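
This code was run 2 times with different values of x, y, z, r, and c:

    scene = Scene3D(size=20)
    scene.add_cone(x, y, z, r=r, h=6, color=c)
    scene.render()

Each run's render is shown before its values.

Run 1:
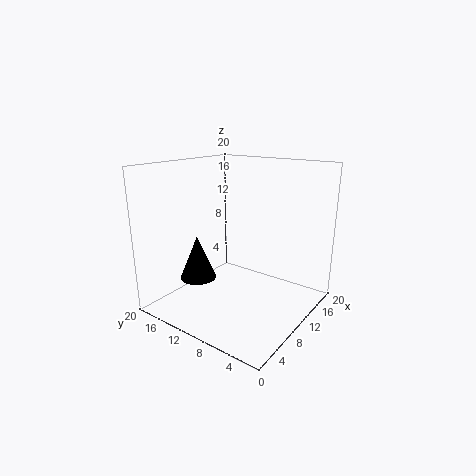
x = 6, y = 14, z = 4.5, r = 2.5, c = 'black'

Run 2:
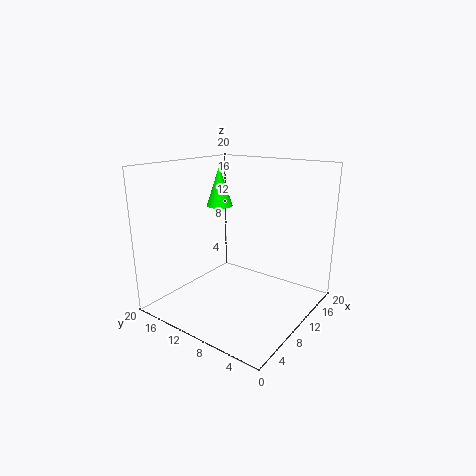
x = 13.5, y = 16, z = 13, r = 2, c = 'lime'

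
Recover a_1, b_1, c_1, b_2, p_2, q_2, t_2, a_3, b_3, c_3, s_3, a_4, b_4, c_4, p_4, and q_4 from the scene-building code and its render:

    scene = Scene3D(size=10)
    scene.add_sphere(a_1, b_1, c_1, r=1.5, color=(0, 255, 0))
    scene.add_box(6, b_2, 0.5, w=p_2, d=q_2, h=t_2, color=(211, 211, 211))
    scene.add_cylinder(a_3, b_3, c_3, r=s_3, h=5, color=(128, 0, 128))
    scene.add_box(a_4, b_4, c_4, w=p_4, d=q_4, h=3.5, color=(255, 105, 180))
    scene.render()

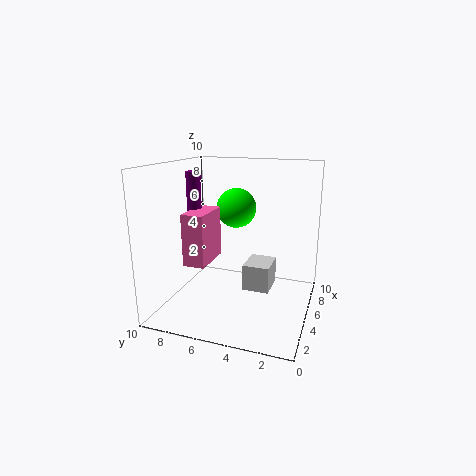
a_1 = 7.5
b_1 = 6
c_1 = 6.5
b_2 = 3
p_2 = 2.5
q_2 = 2
t_2 = 2
a_3 = 4.5
b_3 = 8
c_3 = 4.5
s_3 = 0.5
a_4 = 2.5
b_4 = 6.5
c_4 = 3.5
p_4 = 3
q_4 = 1.5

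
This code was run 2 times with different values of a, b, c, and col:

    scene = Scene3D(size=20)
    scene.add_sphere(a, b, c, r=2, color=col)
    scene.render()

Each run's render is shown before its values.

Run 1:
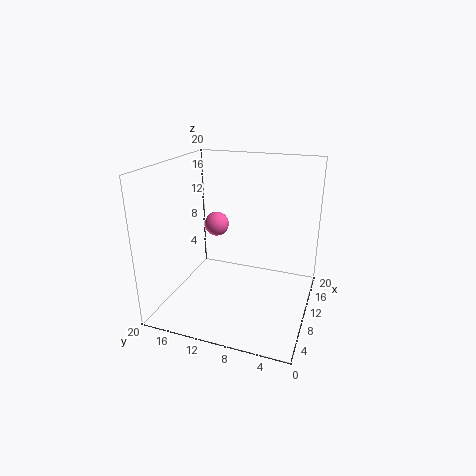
a = 17.5; b = 16.5; c = 8.5; col = 'hotpink'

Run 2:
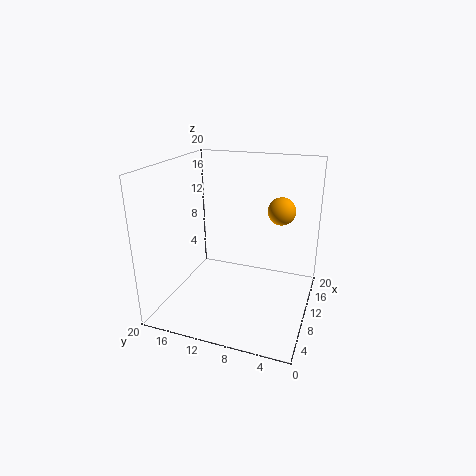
a = 14.5; b = 5; c = 13; col = 'orange'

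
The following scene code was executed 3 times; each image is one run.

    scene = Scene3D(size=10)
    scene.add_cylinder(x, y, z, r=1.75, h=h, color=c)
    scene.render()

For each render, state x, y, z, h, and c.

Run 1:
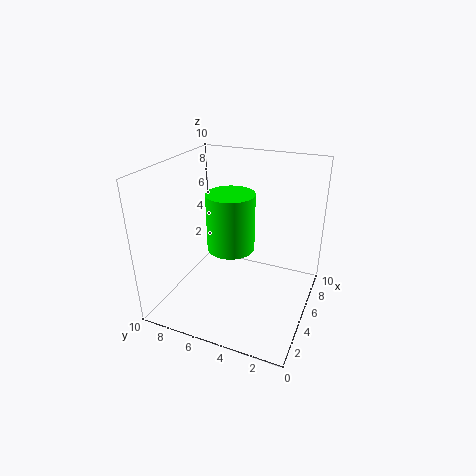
x = 6; y = 6; z = 3.5; h = 4.25; c = 'lime'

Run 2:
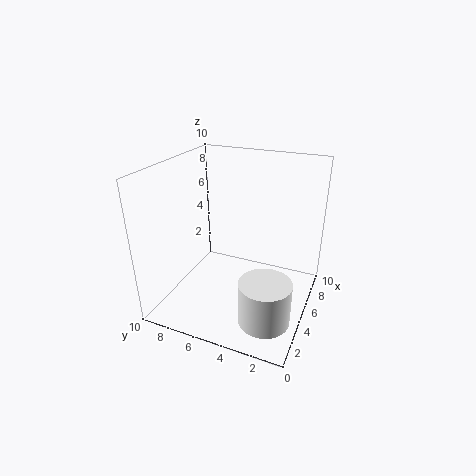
x = 3; y = 2.25; z = 0.25; h = 3; c = 'white'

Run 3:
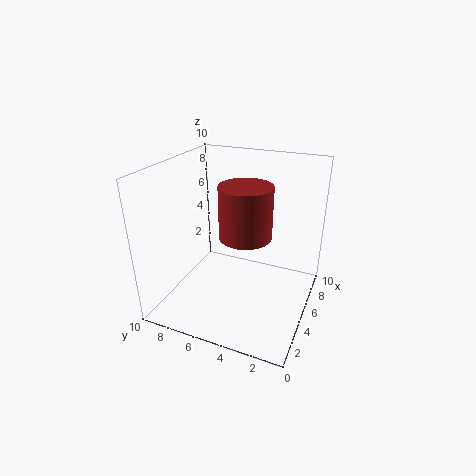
x = 4.5; y = 4.25; z = 5.5; h = 3.5; c = 'brown'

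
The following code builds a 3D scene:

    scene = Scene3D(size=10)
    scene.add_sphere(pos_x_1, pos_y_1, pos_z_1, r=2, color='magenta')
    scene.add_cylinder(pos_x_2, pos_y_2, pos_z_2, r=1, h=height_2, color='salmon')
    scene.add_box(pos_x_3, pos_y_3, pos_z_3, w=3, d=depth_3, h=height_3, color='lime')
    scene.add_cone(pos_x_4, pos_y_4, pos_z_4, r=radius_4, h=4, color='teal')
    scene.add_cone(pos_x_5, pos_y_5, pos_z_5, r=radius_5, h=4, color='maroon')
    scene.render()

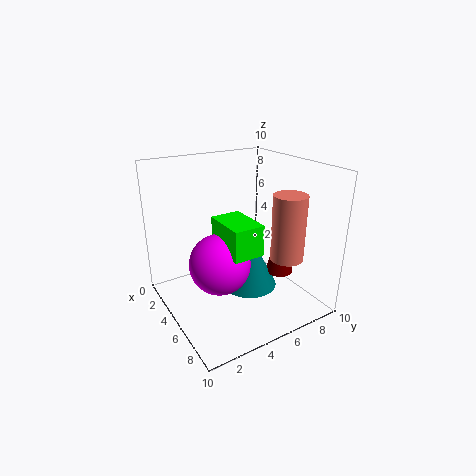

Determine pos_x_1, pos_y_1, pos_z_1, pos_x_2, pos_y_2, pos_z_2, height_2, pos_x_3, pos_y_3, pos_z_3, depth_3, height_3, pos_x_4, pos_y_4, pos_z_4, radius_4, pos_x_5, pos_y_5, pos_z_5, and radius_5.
pos_x_1 = 6
pos_y_1 = 3
pos_z_1 = 4
pos_x_2 = 9
pos_y_2 = 6
pos_z_2 = 5
height_2 = 4
pos_x_3 = 5
pos_y_3 = 3
pos_z_3 = 5
depth_3 = 2
height_3 = 2
pos_x_4 = 5
pos_y_4 = 6
pos_z_4 = 1
radius_4 = 2
pos_x_5 = 6
pos_y_5 = 8
pos_z_5 = 2
radius_5 = 1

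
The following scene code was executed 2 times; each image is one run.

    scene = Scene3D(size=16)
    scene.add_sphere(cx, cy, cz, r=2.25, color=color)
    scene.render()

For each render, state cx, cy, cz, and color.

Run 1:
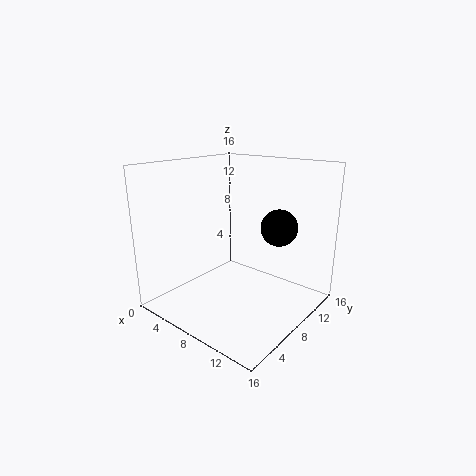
cx = 9.75; cy = 13.75; cz = 8; color = 'black'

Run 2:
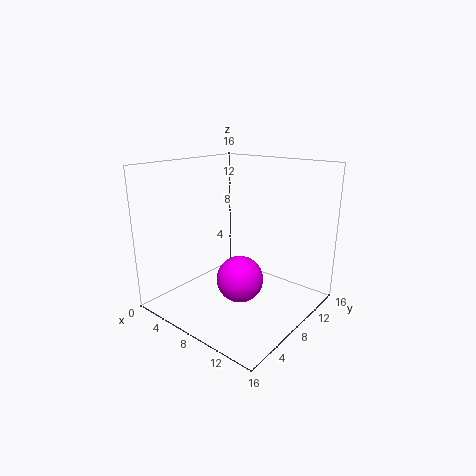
cx = 11.5; cy = 4; cz = 5.75; color = 'magenta'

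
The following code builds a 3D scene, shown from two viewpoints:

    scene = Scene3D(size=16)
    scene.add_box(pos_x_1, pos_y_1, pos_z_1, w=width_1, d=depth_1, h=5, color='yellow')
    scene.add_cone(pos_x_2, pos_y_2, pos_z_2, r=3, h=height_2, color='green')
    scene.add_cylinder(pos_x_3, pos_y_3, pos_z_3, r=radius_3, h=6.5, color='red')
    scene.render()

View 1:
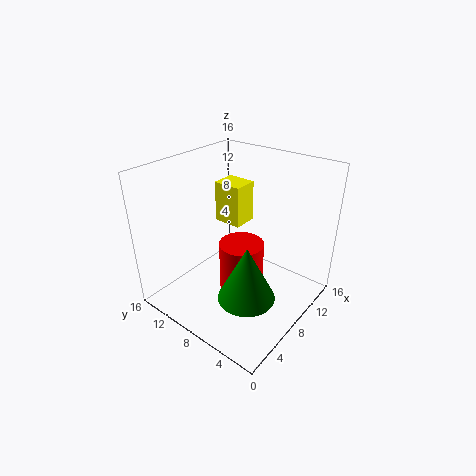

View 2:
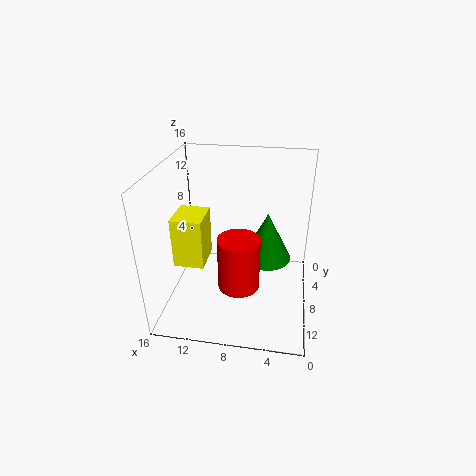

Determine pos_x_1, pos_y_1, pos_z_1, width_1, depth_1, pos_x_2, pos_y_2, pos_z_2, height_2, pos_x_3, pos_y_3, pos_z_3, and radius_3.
pos_x_1 = 10.5; pos_y_1 = 10; pos_z_1 = 7.5; width_1 = 3; depth_1 = 3.5; pos_x_2 = 5; pos_y_2 = 4.5; pos_z_2 = 3.5; height_2 = 6; pos_x_3 = 8; pos_y_3 = 7.5; pos_z_3 = 1; radius_3 = 2.5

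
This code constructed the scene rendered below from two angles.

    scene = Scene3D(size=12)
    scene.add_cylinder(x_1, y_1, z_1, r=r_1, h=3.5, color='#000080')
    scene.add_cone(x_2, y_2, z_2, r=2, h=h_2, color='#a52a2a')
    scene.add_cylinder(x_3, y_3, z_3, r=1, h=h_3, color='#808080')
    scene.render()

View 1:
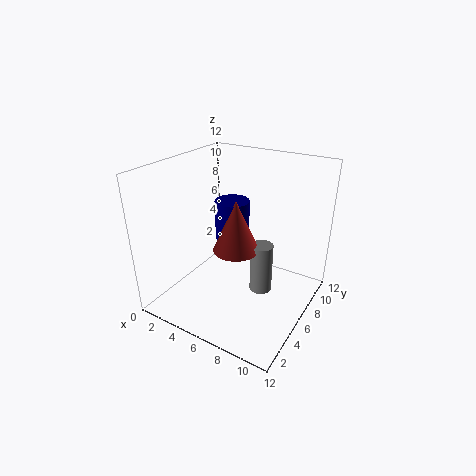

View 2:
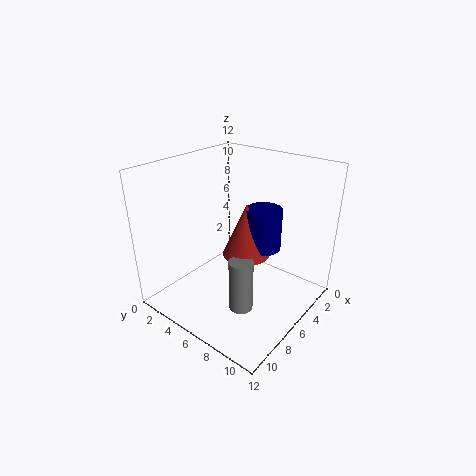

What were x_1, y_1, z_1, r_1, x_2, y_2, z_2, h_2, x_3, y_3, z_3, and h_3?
x_1 = 4.5; y_1 = 7.5; z_1 = 5; r_1 = 1.5; x_2 = 5.5; y_2 = 6.5; z_2 = 4.5; h_2 = 4.5; x_3 = 7.5; y_3 = 7.5; z_3 = 0.5; h_3 = 4.5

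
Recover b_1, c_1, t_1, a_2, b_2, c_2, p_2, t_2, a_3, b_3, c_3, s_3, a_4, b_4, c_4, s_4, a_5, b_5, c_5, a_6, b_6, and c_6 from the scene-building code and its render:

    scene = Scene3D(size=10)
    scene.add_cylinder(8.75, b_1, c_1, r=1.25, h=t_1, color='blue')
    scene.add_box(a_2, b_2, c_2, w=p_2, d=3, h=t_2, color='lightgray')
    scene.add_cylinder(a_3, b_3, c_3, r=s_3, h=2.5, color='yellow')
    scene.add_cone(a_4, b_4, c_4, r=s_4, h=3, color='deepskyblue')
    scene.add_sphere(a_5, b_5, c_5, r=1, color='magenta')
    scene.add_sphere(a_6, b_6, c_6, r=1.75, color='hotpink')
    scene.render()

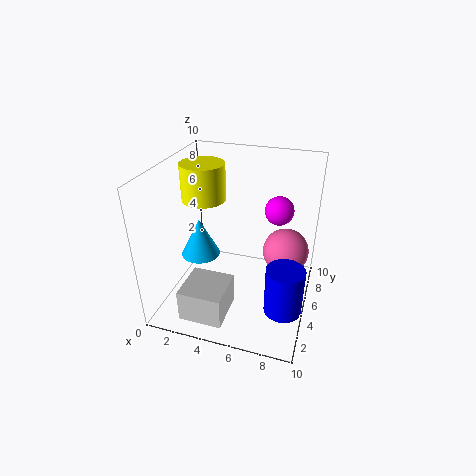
b_1 = 3, c_1 = 1.25, t_1 = 3.25, a_2 = 2, b_2 = 1, c_2 = 0.25, p_2 = 3, t_2 = 2.25, a_3 = 2.5, b_3 = 5.25, c_3 = 7.5, s_3 = 1.5, a_4 = 1.5, b_4 = 6.25, c_4 = 2.25, s_4 = 1.5, a_5 = 7.5, b_5 = 6.5, c_5 = 6.75, a_6 = 8, b_6 = 7.75, c_6 = 2.75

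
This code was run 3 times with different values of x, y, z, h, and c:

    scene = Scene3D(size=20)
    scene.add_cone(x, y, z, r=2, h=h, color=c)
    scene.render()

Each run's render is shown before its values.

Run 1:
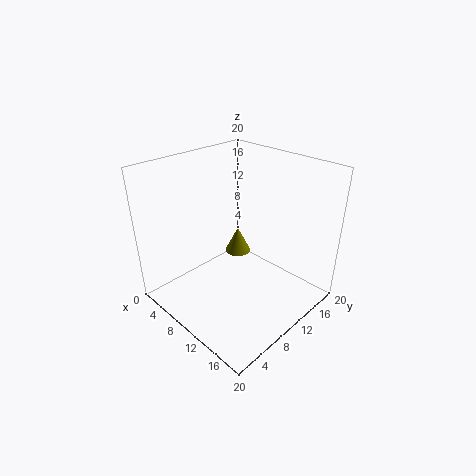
x = 6; y = 14; z = 4.5; h = 4; c = 'olive'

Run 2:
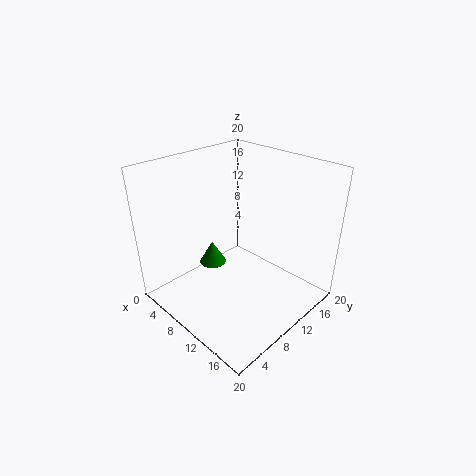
x = 5; y = 9.5; z = 4; h = 3.5; c = 'green'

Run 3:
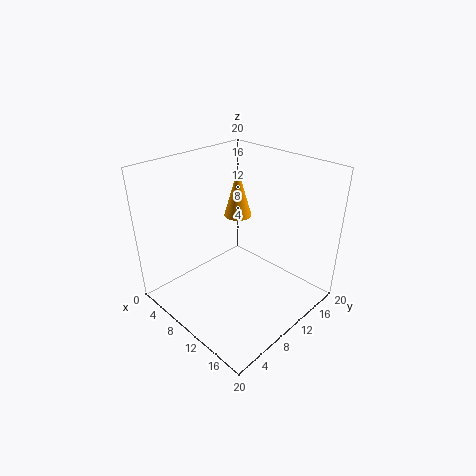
x = 7; y = 13; z = 11.5; h = 7; c = 'orange'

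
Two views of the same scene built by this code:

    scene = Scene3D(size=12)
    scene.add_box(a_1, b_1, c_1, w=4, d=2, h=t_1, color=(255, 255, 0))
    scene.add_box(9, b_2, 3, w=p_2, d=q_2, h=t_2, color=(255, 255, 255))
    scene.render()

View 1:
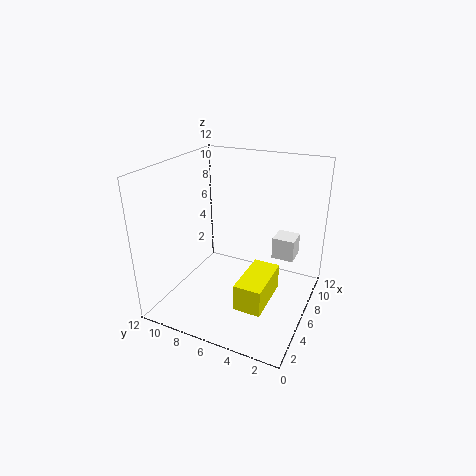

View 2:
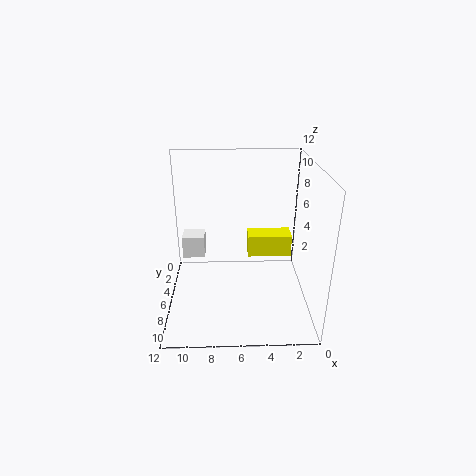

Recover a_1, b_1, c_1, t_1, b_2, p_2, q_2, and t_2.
a_1 = 1; b_1 = 2; c_1 = 3; t_1 = 2; b_2 = 2; p_2 = 2; q_2 = 2; t_2 = 2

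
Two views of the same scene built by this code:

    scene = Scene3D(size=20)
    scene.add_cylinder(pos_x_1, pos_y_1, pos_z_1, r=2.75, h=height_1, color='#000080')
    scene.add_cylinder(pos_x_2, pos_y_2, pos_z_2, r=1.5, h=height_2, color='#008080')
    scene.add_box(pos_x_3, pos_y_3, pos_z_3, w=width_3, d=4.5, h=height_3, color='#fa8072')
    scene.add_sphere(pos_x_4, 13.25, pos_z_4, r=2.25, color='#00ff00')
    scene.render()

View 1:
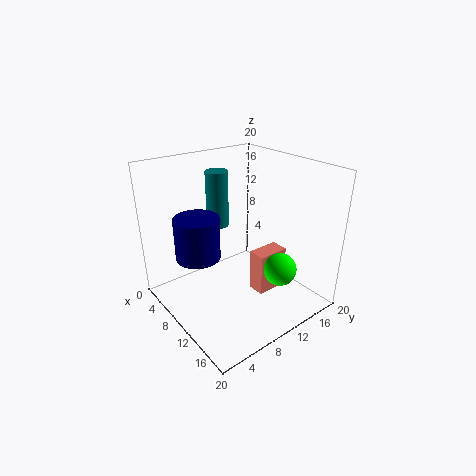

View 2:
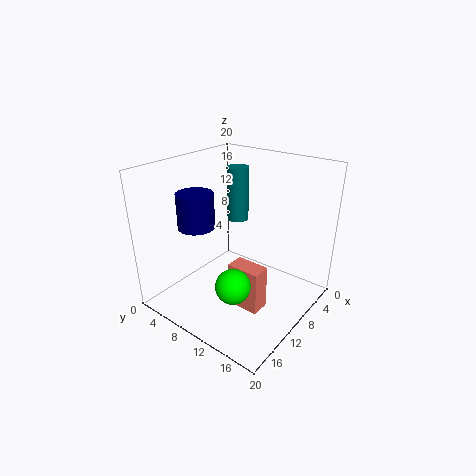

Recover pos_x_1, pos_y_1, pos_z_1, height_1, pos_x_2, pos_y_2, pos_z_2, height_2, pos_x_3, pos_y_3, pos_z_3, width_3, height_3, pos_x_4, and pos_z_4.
pos_x_1 = 11; pos_y_1 = 3; pos_z_1 = 10; height_1 = 5.25; pos_x_2 = 7.75; pos_y_2 = 8.25; pos_z_2 = 11.75; height_2 = 7.5; pos_x_3 = 11.25; pos_y_3 = 11.25; pos_z_3 = 2; width_3 = 2.5; height_3 = 6; pos_x_4 = 15.25; pos_z_4 = 6.25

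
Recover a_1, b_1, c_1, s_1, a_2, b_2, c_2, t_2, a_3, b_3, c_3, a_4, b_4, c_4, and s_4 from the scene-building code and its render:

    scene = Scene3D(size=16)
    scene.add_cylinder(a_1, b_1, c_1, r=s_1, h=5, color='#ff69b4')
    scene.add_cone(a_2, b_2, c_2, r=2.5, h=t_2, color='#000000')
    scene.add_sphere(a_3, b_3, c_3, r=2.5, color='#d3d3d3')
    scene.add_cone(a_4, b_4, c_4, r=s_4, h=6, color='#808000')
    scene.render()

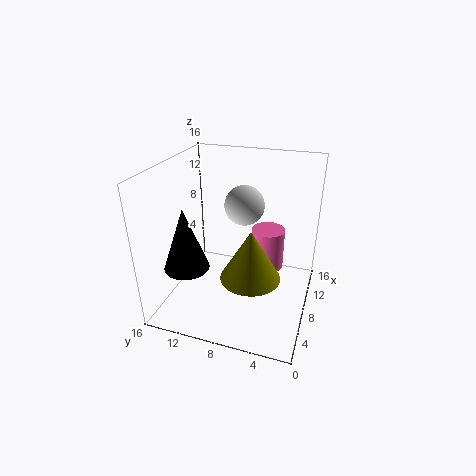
a_1 = 12, b_1 = 5.5, c_1 = 2.5, s_1 = 2, a_2 = 5, b_2 = 13, c_2 = 5, t_2 = 7, a_3 = 13.5, b_3 = 9, c_3 = 9.5, a_4 = 8, b_4 = 6.5, c_4 = 3, s_4 = 3.5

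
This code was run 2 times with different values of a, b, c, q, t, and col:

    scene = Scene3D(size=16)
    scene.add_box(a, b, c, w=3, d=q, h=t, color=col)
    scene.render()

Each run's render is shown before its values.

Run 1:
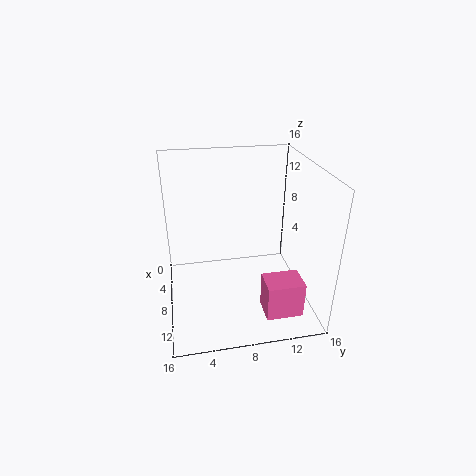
a = 11
b = 10
c = 1
q = 4
t = 4
col = 'hotpink'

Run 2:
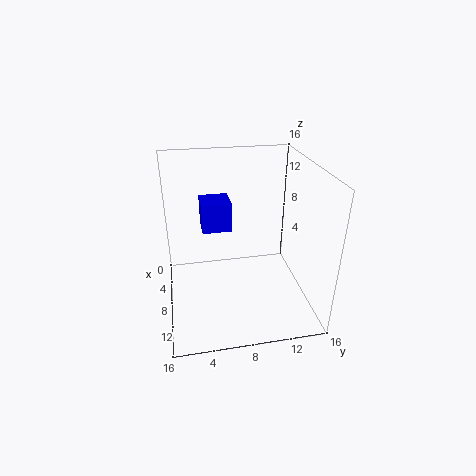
a = 7
b = 4
c = 10
q = 3
t = 3
col = 'blue'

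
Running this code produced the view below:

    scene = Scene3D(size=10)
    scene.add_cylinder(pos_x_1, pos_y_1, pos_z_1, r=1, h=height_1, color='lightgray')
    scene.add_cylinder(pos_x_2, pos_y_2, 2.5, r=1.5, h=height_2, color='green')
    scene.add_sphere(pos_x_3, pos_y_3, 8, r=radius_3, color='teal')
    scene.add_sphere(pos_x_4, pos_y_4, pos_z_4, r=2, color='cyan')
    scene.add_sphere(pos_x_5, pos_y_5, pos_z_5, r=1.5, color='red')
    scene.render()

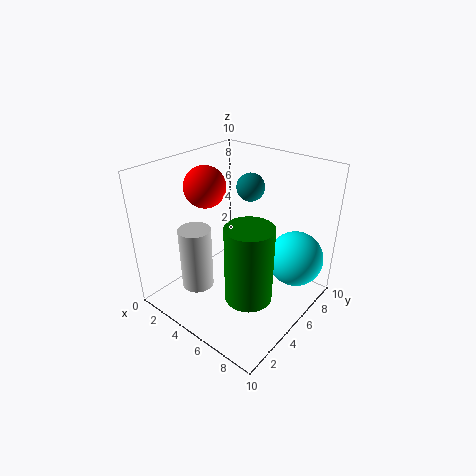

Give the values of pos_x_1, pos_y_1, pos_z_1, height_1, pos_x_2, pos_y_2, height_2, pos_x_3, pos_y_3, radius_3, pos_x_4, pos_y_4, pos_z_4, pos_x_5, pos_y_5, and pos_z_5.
pos_x_1 = 4.5
pos_y_1 = 1.5
pos_z_1 = 3
height_1 = 4
pos_x_2 = 7.5
pos_y_2 = 3
height_2 = 5
pos_x_3 = 4.5
pos_y_3 = 7
radius_3 = 1
pos_x_4 = 8
pos_y_4 = 8
pos_z_4 = 3
pos_x_5 = 2
pos_y_5 = 5
pos_z_5 = 8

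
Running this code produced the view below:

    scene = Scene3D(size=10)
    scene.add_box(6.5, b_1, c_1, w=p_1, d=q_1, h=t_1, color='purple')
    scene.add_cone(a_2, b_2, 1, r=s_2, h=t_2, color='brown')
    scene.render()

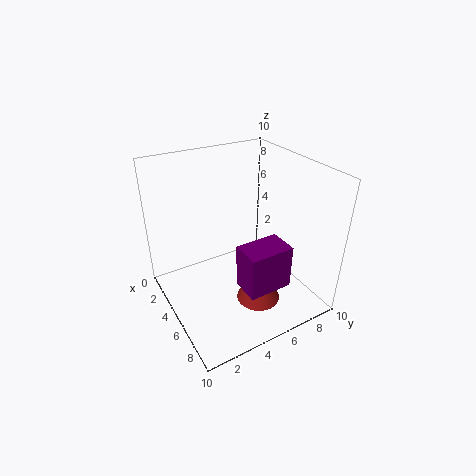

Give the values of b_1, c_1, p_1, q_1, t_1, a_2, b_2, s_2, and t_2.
b_1 = 4, c_1 = 2.5, p_1 = 2, q_1 = 3, t_1 = 3, a_2 = 7, b_2 = 5.5, s_2 = 1.5, t_2 = 3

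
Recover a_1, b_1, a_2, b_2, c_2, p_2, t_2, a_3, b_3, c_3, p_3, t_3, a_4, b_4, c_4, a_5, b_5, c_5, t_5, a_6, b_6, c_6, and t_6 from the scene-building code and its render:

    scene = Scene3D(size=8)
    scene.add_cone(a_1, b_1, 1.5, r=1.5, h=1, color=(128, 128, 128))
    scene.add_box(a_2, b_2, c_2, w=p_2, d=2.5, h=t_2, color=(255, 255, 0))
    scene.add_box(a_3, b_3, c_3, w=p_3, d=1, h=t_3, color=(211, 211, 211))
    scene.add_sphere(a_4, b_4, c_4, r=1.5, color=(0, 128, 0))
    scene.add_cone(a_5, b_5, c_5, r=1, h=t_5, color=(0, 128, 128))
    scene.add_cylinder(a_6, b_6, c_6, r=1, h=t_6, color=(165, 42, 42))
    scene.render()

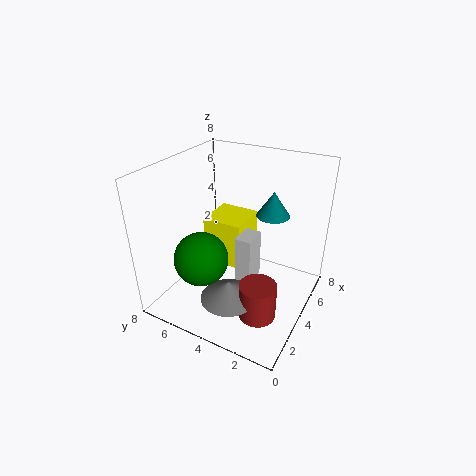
a_1 = 2
b_1 = 3.5
a_2 = 5
b_2 = 4.5
c_2 = 1
p_2 = 2.5
t_2 = 3
a_3 = 4.5
b_3 = 3.5
c_3 = 0.5
p_3 = 1.5
t_3 = 3
a_4 = 2.5
b_4 = 5.5
c_4 = 3
a_5 = 6.5
b_5 = 3
c_5 = 4.5
t_5 = 1.5
a_6 = 2.5
b_6 = 2
c_6 = 0.5
t_6 = 2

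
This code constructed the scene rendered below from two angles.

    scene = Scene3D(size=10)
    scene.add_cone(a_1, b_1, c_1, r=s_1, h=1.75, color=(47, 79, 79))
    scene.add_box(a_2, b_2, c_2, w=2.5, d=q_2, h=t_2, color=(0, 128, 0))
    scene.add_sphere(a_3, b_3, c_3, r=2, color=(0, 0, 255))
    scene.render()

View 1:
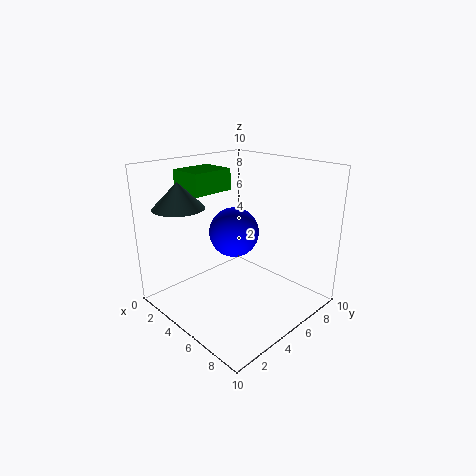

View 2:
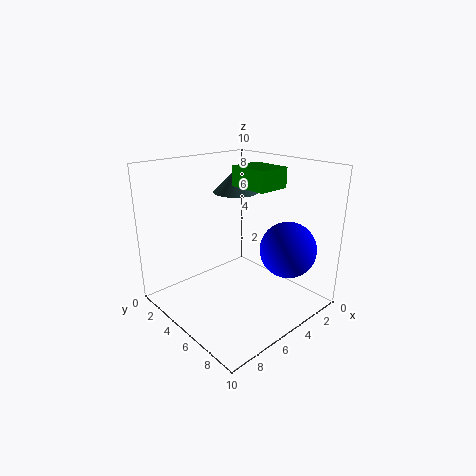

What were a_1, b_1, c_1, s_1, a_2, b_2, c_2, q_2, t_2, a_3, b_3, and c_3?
a_1 = 2.5, b_1 = 2, c_1 = 7.25, s_1 = 1.75, a_2 = 1, b_2 = 2.75, c_2 = 8, q_2 = 3, t_2 = 1.5, a_3 = 2.25, b_3 = 7.25, c_3 = 4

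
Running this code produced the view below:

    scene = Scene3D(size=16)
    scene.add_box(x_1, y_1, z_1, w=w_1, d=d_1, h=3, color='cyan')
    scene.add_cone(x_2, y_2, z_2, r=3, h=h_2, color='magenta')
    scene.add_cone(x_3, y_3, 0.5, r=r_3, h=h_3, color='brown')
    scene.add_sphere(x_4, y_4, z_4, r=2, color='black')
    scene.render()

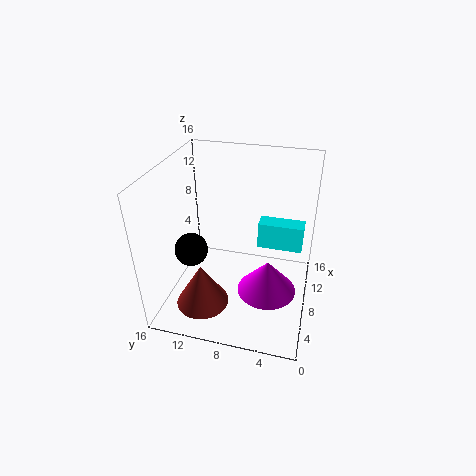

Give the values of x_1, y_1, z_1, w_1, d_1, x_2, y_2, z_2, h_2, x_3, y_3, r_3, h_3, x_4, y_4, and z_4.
x_1 = 9; y_1 = 1; z_1 = 6.5; w_1 = 2; d_1 = 5; x_2 = 4.5; y_2 = 4; z_2 = 4.5; h_2 = 3.5; x_3 = 5; y_3 = 11.5; r_3 = 3; h_3 = 5; x_4 = 8.5; y_4 = 14; z_4 = 5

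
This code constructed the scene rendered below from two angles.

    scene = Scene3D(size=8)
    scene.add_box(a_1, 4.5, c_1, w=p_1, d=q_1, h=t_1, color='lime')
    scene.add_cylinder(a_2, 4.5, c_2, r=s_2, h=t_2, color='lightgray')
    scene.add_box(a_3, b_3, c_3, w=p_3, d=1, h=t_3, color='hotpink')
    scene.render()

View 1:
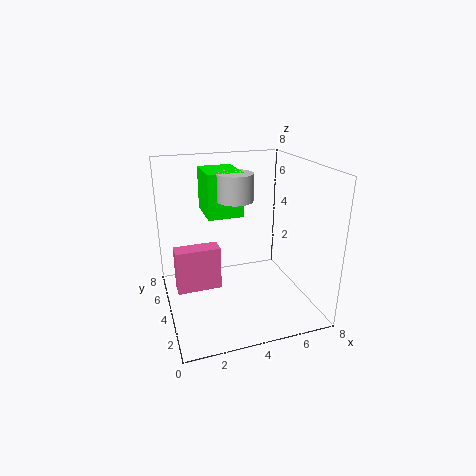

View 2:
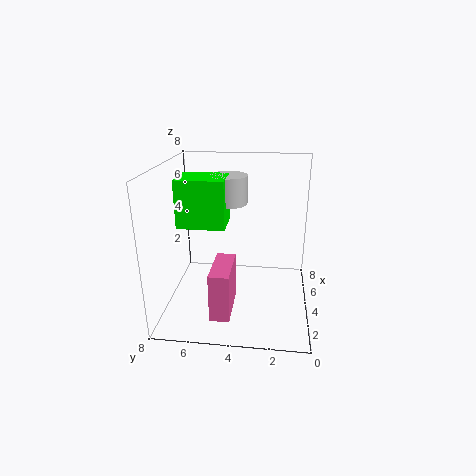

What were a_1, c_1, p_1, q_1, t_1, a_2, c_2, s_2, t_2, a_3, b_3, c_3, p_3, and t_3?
a_1 = 2.5
c_1 = 5
p_1 = 2
q_1 = 2.5
t_1 = 2.5
a_2 = 4
c_2 = 6
s_2 = 1
t_2 = 1.5
a_3 = 0.5
b_3 = 4
c_3 = 1
p_3 = 2.5
t_3 = 2.5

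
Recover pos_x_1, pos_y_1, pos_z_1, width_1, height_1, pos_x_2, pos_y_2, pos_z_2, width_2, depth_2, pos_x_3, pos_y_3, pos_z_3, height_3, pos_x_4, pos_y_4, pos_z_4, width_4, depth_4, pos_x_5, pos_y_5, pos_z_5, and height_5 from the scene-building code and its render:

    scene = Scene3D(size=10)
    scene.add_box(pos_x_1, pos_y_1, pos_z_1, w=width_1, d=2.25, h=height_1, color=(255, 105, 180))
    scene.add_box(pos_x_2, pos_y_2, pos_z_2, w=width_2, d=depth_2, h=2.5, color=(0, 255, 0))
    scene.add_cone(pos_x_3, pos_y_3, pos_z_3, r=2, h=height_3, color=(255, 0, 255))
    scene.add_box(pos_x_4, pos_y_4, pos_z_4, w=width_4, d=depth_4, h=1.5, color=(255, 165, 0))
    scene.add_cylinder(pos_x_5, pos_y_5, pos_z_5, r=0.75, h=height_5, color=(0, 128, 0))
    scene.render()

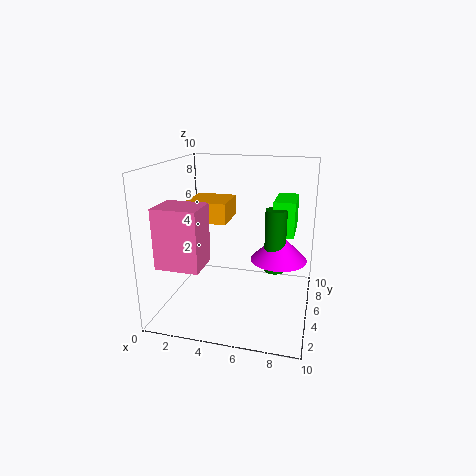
pos_x_1 = 1
pos_y_1 = 0.5
pos_z_1 = 4.25
width_1 = 2.75
height_1 = 3.75
pos_x_2 = 7.25
pos_y_2 = 5.75
pos_z_2 = 5
width_2 = 1.5
depth_2 = 3
pos_x_3 = 7.75
pos_y_3 = 6
pos_z_3 = 3.25
height_3 = 2
pos_x_4 = 1
pos_y_4 = 5.25
pos_z_4 = 5.75
width_4 = 3
depth_4 = 3
pos_x_5 = 7.5
pos_y_5 = 5.75
pos_z_5 = 2.5
height_5 = 4.5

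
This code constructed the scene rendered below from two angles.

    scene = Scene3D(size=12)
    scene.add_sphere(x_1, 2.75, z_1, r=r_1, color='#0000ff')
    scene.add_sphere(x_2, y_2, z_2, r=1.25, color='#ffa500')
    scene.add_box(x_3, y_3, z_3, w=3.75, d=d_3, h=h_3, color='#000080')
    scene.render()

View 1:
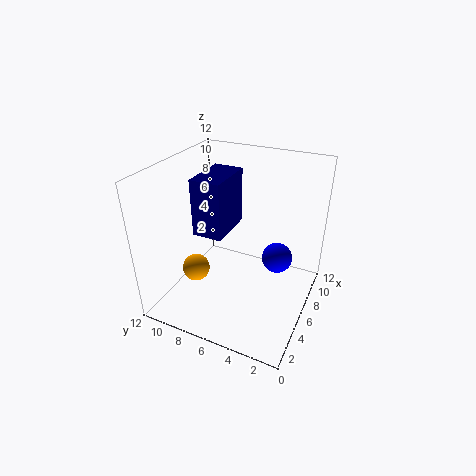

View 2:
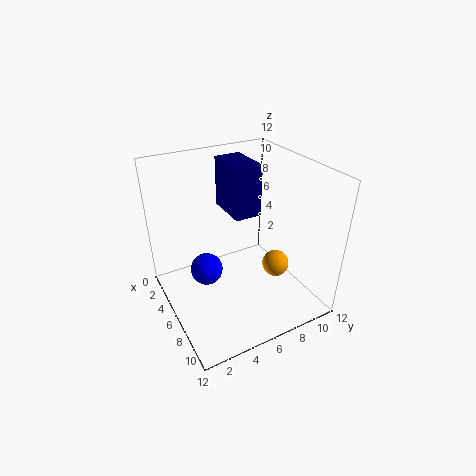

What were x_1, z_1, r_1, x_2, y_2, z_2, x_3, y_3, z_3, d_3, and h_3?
x_1 = 6.75
z_1 = 4.5
r_1 = 1.25
x_2 = 5.75
y_2 = 10.25
z_2 = 1.75
x_3 = 2.5
y_3 = 5.75
z_3 = 7.75
d_3 = 2.25
h_3 = 4.25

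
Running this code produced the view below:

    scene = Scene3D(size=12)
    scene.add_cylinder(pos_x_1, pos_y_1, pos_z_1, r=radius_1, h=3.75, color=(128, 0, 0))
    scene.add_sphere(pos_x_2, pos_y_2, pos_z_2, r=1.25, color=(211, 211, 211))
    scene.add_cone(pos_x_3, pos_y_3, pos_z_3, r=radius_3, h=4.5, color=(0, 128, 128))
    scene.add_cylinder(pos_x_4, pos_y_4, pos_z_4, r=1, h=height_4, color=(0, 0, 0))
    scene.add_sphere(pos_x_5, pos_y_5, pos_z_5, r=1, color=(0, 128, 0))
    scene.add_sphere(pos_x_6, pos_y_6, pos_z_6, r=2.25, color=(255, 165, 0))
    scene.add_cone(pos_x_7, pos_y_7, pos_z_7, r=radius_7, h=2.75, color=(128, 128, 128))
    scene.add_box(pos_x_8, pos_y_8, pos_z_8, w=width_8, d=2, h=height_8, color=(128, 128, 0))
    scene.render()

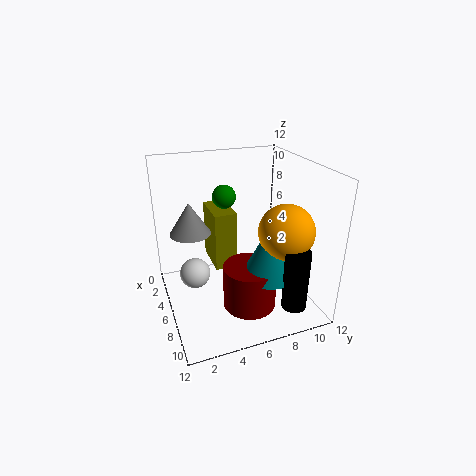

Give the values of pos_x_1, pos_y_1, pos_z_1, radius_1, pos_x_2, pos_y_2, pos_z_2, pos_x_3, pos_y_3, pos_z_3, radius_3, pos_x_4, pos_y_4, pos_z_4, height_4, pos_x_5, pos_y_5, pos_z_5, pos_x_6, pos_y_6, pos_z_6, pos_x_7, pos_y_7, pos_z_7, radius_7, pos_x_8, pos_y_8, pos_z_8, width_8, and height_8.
pos_x_1 = 7.5, pos_y_1 = 6.5, pos_z_1 = 0.25, radius_1 = 2.25, pos_x_2 = 5.75, pos_y_2 = 2.25, pos_z_2 = 3.25, pos_x_3 = 8, pos_y_3 = 8, pos_z_3 = 3.25, radius_3 = 2.25, pos_x_4 = 10.25, pos_y_4 = 9.25, pos_z_4 = 1.25, height_4 = 5, pos_x_5 = 4, pos_y_5 = 5.5, pos_z_5 = 9, pos_x_6 = 8.25, pos_y_6 = 9.25, pos_z_6 = 7, pos_x_7 = 3.75, pos_y_7 = 2.5, pos_z_7 = 6, radius_7 = 1.75, pos_x_8 = 0.75, pos_y_8 = 4.5, pos_z_8 = 2.25, width_8 = 3.75, height_8 = 5.25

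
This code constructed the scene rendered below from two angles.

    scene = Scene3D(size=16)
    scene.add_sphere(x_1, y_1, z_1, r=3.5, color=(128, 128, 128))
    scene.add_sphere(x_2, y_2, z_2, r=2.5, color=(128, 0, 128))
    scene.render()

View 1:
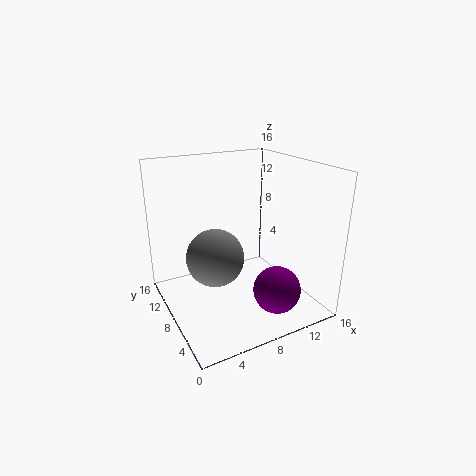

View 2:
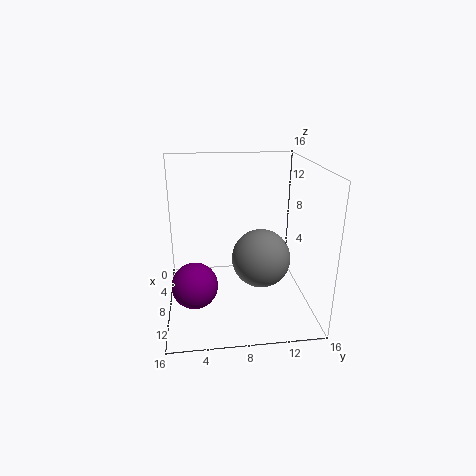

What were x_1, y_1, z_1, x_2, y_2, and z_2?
x_1 = 6.5; y_1 = 11; z_1 = 4.5; x_2 = 10; y_2 = 3; z_2 = 3.5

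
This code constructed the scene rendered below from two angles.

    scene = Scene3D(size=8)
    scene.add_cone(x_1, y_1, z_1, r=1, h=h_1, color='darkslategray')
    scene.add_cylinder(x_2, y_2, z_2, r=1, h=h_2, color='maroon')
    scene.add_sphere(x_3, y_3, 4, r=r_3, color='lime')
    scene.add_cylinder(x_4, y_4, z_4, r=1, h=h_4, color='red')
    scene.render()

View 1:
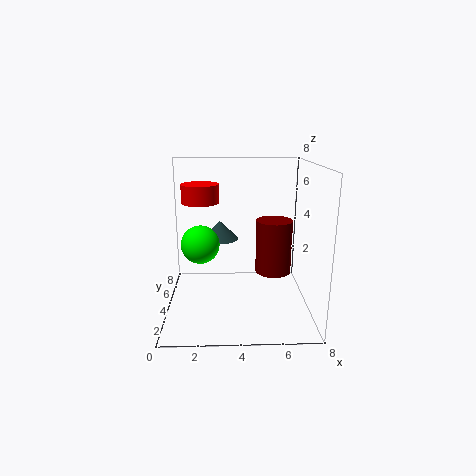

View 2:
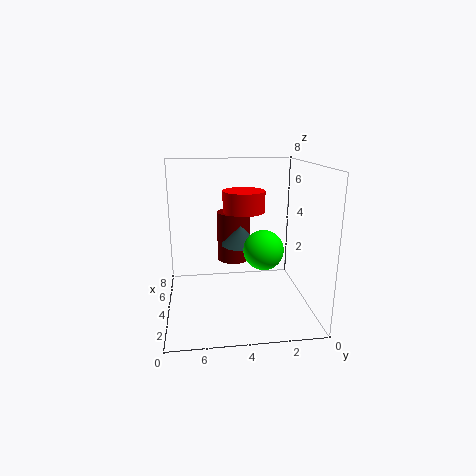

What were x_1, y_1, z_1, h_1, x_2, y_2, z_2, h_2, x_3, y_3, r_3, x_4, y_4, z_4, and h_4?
x_1 = 3, y_1 = 4, z_1 = 4, h_1 = 1, x_2 = 6, y_2 = 4, z_2 = 2, h_2 = 3, x_3 = 2, y_3 = 3, r_3 = 1, x_4 = 2, y_4 = 4, z_4 = 6, h_4 = 1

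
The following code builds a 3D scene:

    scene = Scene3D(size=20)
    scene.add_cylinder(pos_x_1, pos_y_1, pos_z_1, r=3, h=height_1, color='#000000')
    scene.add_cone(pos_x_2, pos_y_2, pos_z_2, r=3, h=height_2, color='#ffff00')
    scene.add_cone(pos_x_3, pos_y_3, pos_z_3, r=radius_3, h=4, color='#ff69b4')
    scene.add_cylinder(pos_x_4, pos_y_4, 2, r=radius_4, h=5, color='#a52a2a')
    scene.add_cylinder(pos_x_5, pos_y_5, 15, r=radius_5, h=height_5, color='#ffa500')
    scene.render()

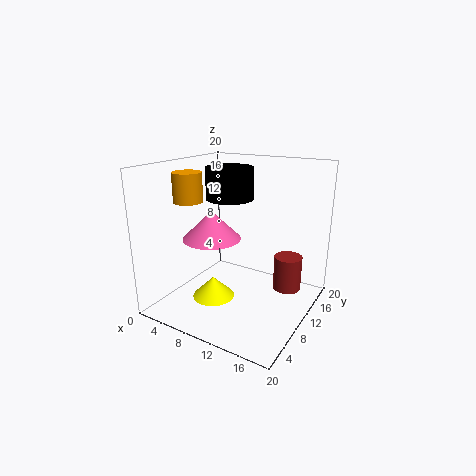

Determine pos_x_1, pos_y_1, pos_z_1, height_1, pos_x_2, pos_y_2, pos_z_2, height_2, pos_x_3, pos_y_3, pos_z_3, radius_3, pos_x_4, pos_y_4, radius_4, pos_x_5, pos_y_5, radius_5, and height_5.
pos_x_1 = 10; pos_y_1 = 8; pos_z_1 = 16; height_1 = 4; pos_x_2 = 7; pos_y_2 = 8; pos_z_2 = 1; height_2 = 3; pos_x_3 = 7; pos_y_3 = 8; pos_z_3 = 10; radius_3 = 4; pos_x_4 = 16; pos_y_4 = 14; radius_4 = 2; pos_x_5 = 4; pos_y_5 = 7; radius_5 = 2; height_5 = 4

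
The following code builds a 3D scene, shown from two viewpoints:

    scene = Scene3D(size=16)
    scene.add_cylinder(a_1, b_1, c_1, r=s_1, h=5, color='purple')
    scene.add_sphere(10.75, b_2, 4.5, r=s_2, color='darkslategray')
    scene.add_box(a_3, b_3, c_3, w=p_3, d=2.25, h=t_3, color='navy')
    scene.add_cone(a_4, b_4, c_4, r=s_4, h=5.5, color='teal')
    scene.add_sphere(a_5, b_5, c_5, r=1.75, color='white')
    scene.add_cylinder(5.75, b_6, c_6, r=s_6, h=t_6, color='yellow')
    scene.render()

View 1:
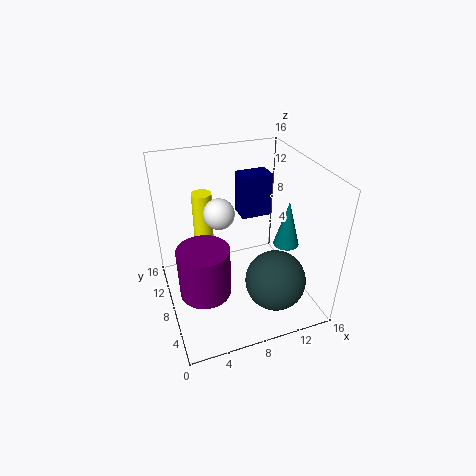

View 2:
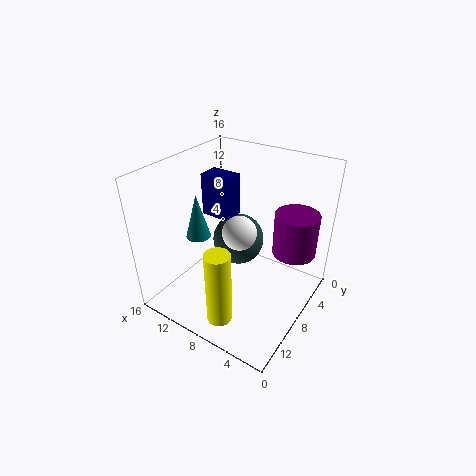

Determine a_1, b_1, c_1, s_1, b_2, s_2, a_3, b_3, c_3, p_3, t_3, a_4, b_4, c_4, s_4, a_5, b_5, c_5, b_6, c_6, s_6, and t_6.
a_1 = 3; b_1 = 3.75; c_1 = 5.5; s_1 = 2.5; b_2 = 3.75; s_2 = 3.25; a_3 = 8.25; b_3 = 7.25; c_3 = 10.75; p_3 = 3.25; t_3 = 4.5; a_4 = 14; b_4 = 7.75; c_4 = 6; s_4 = 1.5; a_5 = 6.5; b_5 = 10; c_5 = 10.25; b_6 = 14.75; c_6 = 3; s_6 = 1.25; t_6 = 7.75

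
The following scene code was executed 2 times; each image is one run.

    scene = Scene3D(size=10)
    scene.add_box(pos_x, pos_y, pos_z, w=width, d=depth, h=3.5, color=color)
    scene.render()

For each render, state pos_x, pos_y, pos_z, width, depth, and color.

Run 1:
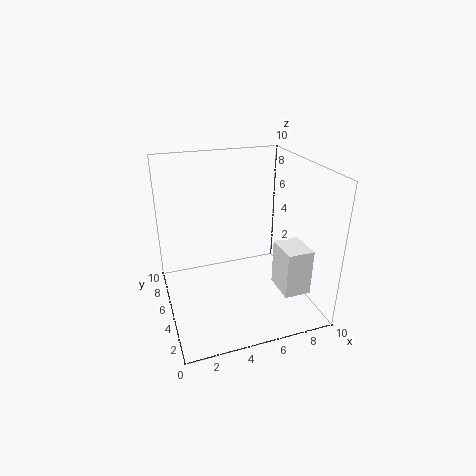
pos_x = 8, pos_y = 3, pos_z = 0.5, width = 2, depth = 2.5, color = 'white'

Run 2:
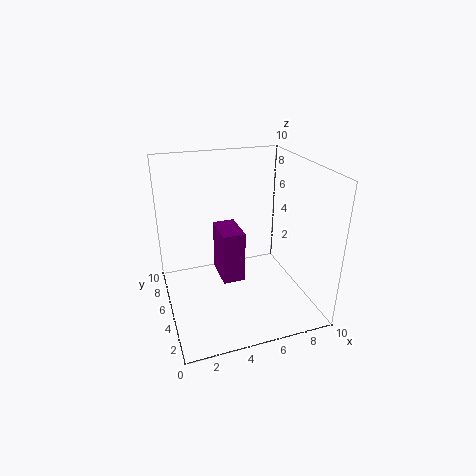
pos_x = 3.5, pos_y = 3.5, pos_z = 2.5, width = 1.5, depth = 2.5, color = 'purple'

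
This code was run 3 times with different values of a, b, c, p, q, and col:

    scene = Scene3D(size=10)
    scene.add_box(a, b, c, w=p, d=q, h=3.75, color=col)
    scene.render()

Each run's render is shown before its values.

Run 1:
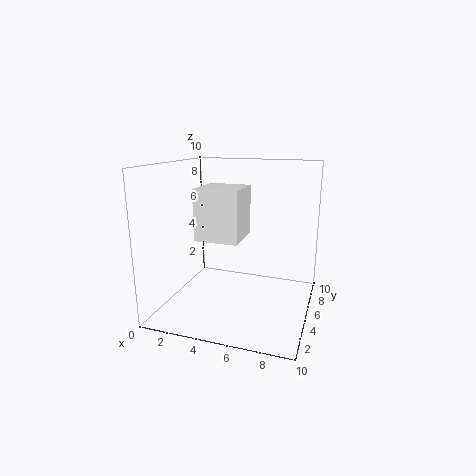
a = 1.75, b = 4.75, c = 4.5, p = 3.25, q = 3.25, col = 'white'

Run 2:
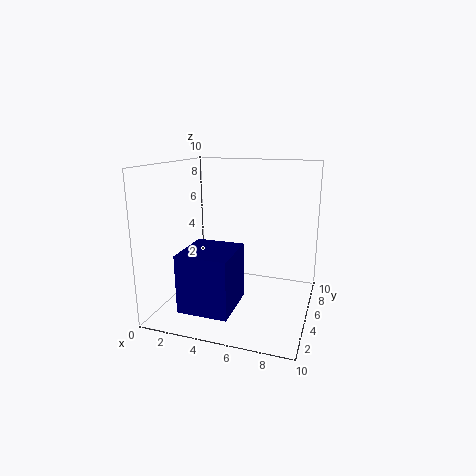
a = 2.5, b = 0.5, c = 1.25, p = 3.25, q = 3.5, col = 'navy'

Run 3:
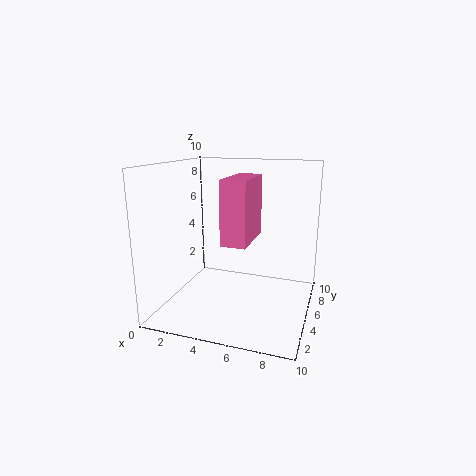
a = 5.25, b = 1, c = 5.75, p = 1.5, q = 3.5, col = 'hotpink'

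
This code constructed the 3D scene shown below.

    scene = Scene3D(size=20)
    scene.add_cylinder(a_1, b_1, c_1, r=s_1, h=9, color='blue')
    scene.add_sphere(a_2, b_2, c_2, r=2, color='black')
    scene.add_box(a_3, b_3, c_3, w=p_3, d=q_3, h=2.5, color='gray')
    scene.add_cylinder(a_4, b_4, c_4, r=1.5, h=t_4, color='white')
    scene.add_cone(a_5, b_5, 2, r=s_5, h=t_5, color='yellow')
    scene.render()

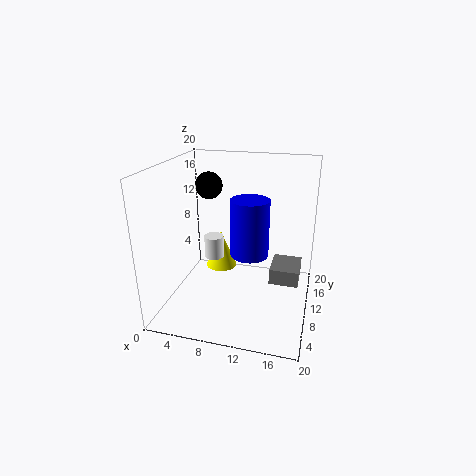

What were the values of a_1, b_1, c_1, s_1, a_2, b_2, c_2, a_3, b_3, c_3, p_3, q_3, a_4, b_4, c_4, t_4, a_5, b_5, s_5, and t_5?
a_1 = 10.5, b_1 = 15, c_1 = 5, s_1 = 3, a_2 = 4.5, b_2 = 14, c_2 = 16, a_3 = 14, b_3 = 13.5, c_3 = 1, p_3 = 4.5, q_3 = 5.5, a_4 = 5, b_4 = 14, c_4 = 4.5, t_4 = 3.5, a_5 = 5.5, b_5 = 16, s_5 = 2.5, t_5 = 6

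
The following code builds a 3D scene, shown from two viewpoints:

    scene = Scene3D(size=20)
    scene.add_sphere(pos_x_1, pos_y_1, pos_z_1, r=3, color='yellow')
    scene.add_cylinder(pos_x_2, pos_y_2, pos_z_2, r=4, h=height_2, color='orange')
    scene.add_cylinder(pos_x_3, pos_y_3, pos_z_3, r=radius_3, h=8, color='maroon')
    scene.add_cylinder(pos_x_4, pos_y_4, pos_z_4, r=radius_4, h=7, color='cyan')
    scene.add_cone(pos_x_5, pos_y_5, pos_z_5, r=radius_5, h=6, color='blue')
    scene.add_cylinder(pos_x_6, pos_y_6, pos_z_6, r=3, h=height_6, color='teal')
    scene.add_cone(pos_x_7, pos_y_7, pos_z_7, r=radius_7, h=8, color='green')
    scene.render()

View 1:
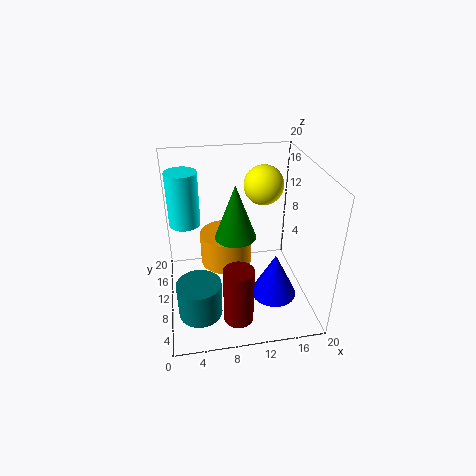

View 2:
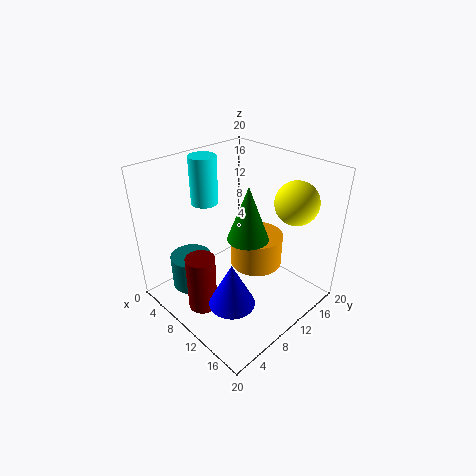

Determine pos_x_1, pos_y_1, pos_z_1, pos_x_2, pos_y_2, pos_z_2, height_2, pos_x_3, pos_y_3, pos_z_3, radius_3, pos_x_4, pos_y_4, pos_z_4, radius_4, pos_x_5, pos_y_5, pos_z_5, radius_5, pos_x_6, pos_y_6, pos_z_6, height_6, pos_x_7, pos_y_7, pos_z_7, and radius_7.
pos_x_1 = 15
pos_y_1 = 16
pos_z_1 = 15
pos_x_2 = 9
pos_y_2 = 15
pos_z_2 = 3
height_2 = 5
pos_x_3 = 9
pos_y_3 = 4
pos_z_3 = 1
radius_3 = 2
pos_x_4 = 3
pos_y_4 = 10
pos_z_4 = 13
radius_4 = 2
pos_x_5 = 14
pos_y_5 = 5
pos_z_5 = 4
radius_5 = 3
pos_x_6 = 4
pos_y_6 = 6
pos_z_6 = 1
height_6 = 5
pos_x_7 = 10
pos_y_7 = 12
pos_z_7 = 9
radius_7 = 3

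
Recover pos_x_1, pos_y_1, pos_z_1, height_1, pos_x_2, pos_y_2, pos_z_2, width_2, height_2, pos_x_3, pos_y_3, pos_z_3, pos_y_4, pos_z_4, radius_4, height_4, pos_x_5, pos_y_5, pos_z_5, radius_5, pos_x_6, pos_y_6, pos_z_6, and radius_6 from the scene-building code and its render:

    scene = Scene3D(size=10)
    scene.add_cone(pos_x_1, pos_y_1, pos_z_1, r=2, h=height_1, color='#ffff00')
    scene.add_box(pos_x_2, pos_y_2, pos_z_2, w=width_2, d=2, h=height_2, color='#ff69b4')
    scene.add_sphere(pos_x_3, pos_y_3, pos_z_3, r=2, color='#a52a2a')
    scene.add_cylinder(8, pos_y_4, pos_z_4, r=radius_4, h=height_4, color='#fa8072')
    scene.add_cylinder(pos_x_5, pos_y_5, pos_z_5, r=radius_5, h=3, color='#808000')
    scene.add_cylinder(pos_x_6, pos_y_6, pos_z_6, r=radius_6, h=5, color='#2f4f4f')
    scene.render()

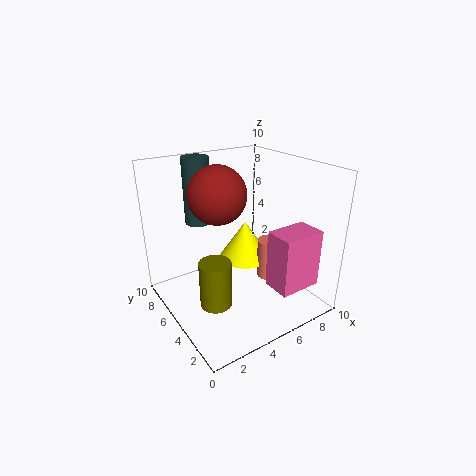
pos_x_1 = 7
pos_y_1 = 7
pos_z_1 = 2
height_1 = 3
pos_x_2 = 6
pos_y_2 = 1
pos_z_2 = 2
width_2 = 3
height_2 = 4
pos_x_3 = 4
pos_y_3 = 6
pos_z_3 = 8
pos_y_4 = 5
pos_z_4 = 1
radius_4 = 1
height_4 = 3
pos_x_5 = 2
pos_y_5 = 3
pos_z_5 = 2
radius_5 = 1
pos_x_6 = 4
pos_y_6 = 9
pos_z_6 = 5
radius_6 = 1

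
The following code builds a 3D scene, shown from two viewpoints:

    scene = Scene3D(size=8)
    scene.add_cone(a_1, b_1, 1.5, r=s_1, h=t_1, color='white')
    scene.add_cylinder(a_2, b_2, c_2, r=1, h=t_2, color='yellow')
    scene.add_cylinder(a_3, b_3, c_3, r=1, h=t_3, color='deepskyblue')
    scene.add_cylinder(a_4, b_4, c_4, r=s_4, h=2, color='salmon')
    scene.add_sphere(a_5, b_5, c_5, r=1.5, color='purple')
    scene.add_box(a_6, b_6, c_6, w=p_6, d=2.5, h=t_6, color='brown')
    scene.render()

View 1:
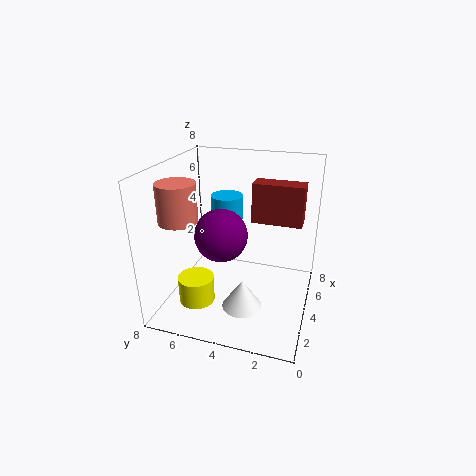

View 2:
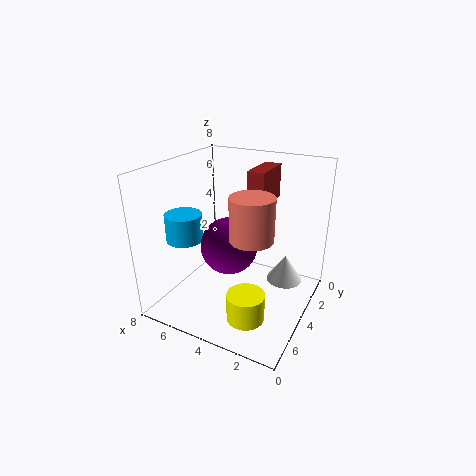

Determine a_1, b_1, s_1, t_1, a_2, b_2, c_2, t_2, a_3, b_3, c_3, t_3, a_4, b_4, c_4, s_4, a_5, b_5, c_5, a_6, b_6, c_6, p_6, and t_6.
a_1 = 1.5, b_1 = 3, s_1 = 1, t_1 = 1.5, a_2 = 2.5, b_2 = 6, c_2 = 0.5, t_2 = 1.5, a_3 = 6.5, b_3 = 5.5, c_3 = 4, t_3 = 1.5, a_4 = 2, b_4 = 6.5, c_4 = 5.5, s_4 = 1, a_5 = 4, b_5 = 5, c_5 = 4, a_6 = 3, b_6 = 0.5, c_6 = 5.5, p_6 = 1, t_6 = 2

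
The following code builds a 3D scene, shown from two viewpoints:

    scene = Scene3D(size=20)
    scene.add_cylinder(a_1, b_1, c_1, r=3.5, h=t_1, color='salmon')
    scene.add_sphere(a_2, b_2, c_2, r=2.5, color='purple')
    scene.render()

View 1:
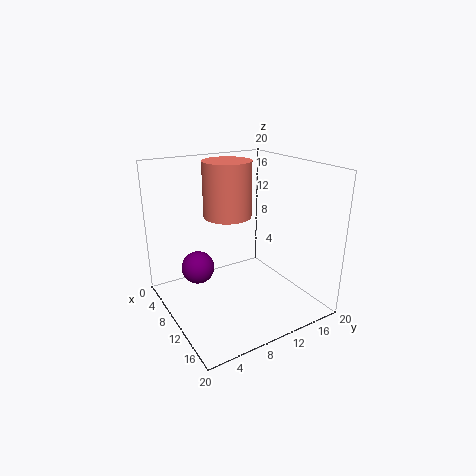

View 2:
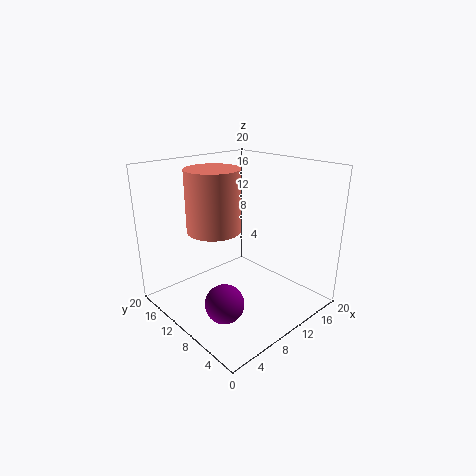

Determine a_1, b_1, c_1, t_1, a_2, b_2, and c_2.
a_1 = 6.25
b_1 = 10.5
c_1 = 12
t_1 = 8
a_2 = 4.25
b_2 = 6.25
c_2 = 3.75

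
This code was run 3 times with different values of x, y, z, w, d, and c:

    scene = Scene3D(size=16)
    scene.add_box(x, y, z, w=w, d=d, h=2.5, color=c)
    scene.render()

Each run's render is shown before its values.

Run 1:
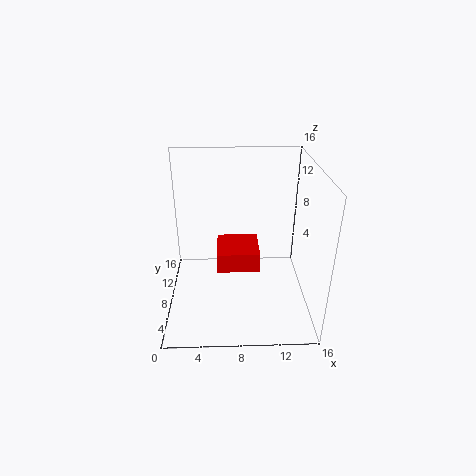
x = 5.5, y = 9.5, z = 2.25, w = 5.25, d = 5.25, c = 'red'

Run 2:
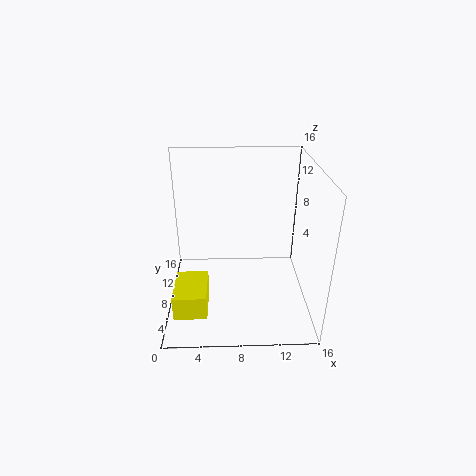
x = 1.5, y = 0.5, z = 3.25, w = 3.25, d = 4.5, c = 'yellow'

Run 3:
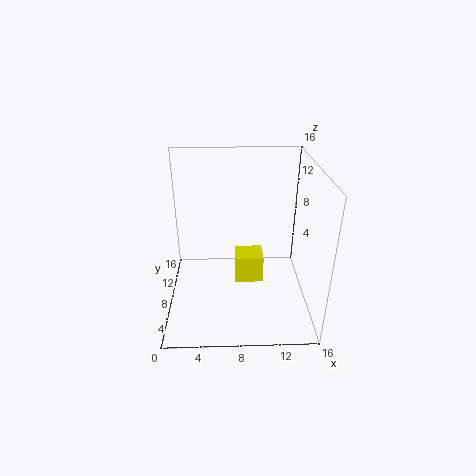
x = 7.5, y = 0.75, z = 7.5, w = 2.5, d = 2.25, c = 'yellow'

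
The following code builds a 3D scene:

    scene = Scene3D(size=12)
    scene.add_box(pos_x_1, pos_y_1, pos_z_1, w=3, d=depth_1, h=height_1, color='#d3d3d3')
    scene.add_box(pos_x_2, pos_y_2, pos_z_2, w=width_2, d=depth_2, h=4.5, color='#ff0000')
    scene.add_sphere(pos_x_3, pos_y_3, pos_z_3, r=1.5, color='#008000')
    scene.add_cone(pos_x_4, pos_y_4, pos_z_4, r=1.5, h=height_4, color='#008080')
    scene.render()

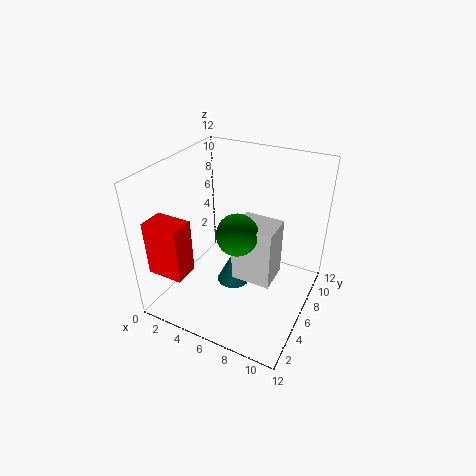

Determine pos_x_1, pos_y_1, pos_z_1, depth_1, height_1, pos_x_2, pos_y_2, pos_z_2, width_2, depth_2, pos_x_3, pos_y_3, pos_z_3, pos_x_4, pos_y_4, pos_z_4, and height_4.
pos_x_1 = 7
pos_y_1 = 3
pos_z_1 = 4.5
depth_1 = 2.5
height_1 = 4.5
pos_x_2 = 0.5
pos_y_2 = 1
pos_z_2 = 4
width_2 = 3
depth_2 = 2
pos_x_3 = 7.5
pos_y_3 = 3
pos_z_3 = 8.5
pos_x_4 = 5
pos_y_4 = 7
pos_z_4 = 0.5
height_4 = 3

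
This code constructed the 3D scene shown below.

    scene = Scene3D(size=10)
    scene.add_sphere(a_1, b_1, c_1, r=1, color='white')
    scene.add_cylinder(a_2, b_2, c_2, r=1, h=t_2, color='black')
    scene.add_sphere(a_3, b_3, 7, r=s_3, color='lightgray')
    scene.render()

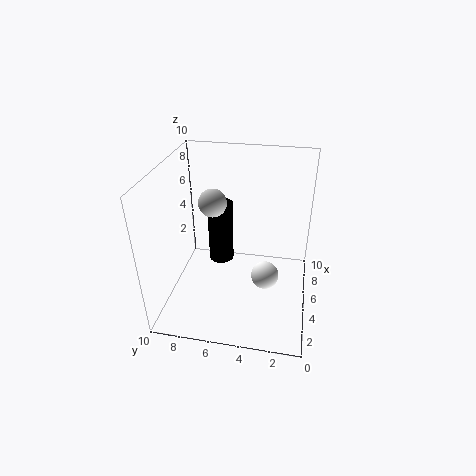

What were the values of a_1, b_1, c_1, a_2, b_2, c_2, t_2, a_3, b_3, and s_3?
a_1 = 5
b_1 = 3
c_1 = 2
a_2 = 8
b_2 = 7
c_2 = 1
t_2 = 5
a_3 = 6
b_3 = 7
s_3 = 1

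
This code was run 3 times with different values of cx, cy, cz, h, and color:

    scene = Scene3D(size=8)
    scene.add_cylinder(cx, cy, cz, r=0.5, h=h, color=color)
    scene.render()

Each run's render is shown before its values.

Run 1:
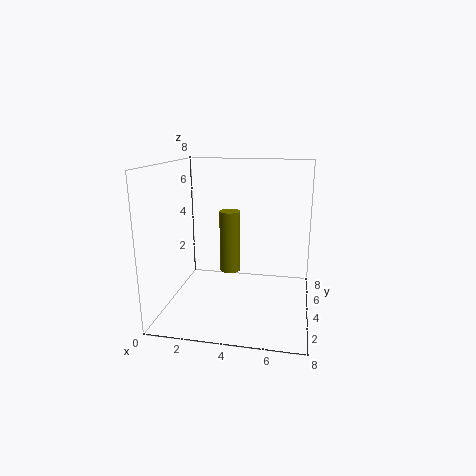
cx = 4
cy = 2
cz = 3
h = 3
color = 'olive'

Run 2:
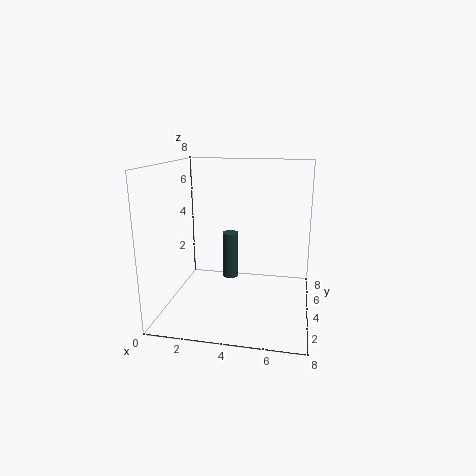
cx = 3
cy = 6.5
cz = 0.5
h = 3
color = 'darkslategray'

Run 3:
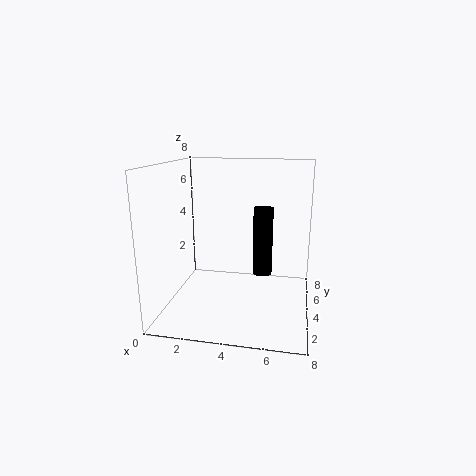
cx = 5.5
cy = 3
cz = 2.5
h = 3.5
color = 'black'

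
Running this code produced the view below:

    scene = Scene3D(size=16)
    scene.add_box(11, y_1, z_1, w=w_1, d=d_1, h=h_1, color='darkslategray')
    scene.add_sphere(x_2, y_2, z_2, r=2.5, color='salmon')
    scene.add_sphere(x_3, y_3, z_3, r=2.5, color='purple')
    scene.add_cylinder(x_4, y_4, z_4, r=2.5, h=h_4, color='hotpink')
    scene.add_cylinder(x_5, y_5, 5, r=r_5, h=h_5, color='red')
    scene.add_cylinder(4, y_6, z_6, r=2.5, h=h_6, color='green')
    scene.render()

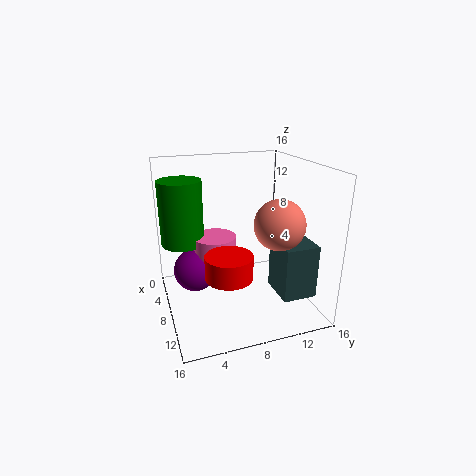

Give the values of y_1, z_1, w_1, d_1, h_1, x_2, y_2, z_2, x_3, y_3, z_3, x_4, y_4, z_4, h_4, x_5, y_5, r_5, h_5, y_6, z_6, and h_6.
y_1 = 10.5
z_1 = 3.5
w_1 = 4
d_1 = 3.5
h_1 = 5.5
x_2 = 13
y_2 = 10.5
z_2 = 11
x_3 = 5.5
y_3 = 3.5
z_3 = 3.5
x_4 = 5.5
y_4 = 6
z_4 = 4
h_4 = 3.5
x_5 = 11
y_5 = 6
r_5 = 2.5
h_5 = 2.5
y_6 = 2.5
z_6 = 6.5
h_6 = 7.5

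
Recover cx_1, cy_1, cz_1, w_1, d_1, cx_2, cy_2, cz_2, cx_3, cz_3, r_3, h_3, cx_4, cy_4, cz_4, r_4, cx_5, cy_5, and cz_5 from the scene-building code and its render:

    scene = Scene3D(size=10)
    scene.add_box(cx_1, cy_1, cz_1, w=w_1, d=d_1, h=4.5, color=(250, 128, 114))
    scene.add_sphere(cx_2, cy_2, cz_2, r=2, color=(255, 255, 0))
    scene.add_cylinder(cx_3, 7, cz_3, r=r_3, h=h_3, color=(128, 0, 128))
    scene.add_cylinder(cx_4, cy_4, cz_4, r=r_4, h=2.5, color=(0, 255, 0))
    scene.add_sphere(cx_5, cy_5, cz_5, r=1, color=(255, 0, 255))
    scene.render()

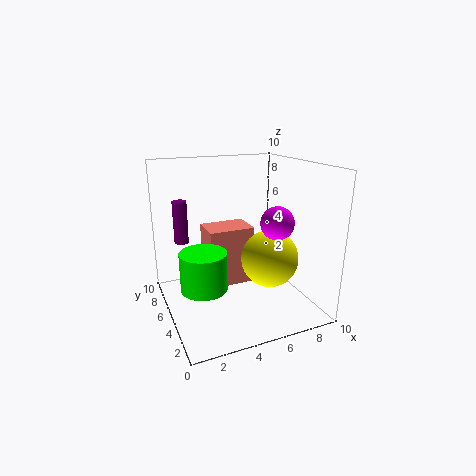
cx_1 = 3.5, cy_1 = 6.5, cz_1 = 0.5, w_1 = 3.5, d_1 = 2.5, cx_2 = 7, cy_2 = 4, cz_2 = 3.5, cx_3 = 1.5, cz_3 = 4.5, r_3 = 0.5, h_3 = 3, cx_4 = 2, cy_4 = 3.5, cz_4 = 2.5, r_4 = 1.5, cx_5 = 6, cy_5 = 1.5, cz_5 = 7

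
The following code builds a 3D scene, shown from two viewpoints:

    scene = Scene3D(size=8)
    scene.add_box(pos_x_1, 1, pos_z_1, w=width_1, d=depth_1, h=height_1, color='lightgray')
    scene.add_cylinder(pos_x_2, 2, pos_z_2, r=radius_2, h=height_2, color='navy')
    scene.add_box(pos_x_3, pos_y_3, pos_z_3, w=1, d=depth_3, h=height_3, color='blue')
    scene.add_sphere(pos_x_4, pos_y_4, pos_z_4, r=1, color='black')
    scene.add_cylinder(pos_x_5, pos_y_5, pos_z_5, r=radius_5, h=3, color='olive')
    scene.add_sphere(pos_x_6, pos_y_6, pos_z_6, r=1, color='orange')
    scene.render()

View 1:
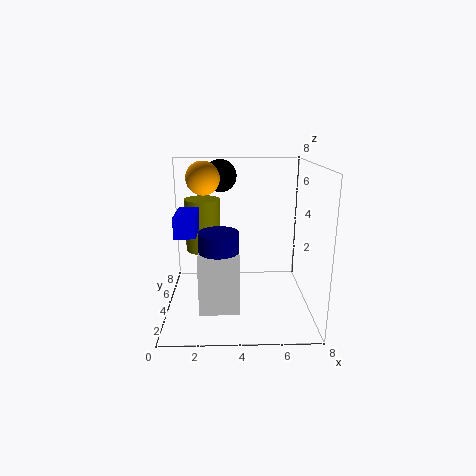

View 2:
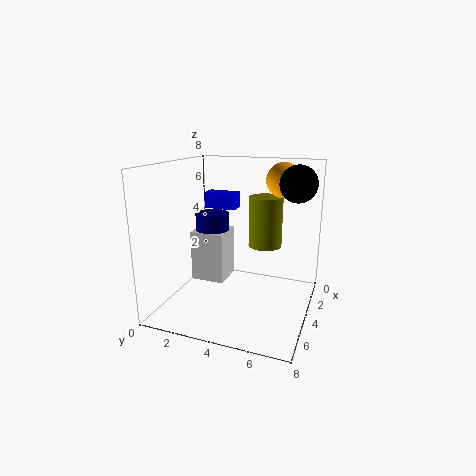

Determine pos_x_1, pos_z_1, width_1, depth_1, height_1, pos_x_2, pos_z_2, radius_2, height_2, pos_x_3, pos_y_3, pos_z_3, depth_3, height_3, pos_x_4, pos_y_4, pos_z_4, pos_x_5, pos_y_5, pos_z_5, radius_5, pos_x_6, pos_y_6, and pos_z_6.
pos_x_1 = 2; pos_z_1 = 1; width_1 = 2; depth_1 = 2; height_1 = 3; pos_x_2 = 3; pos_z_2 = 1; radius_2 = 1; height_2 = 4; pos_x_3 = 1; pos_y_3 = 1; pos_z_3 = 5; depth_3 = 2; height_3 = 1; pos_x_4 = 3; pos_y_4 = 7; pos_z_4 = 7; pos_x_5 = 2; pos_y_5 = 5; pos_z_5 = 3; radius_5 = 1; pos_x_6 = 2; pos_y_6 = 6; pos_z_6 = 7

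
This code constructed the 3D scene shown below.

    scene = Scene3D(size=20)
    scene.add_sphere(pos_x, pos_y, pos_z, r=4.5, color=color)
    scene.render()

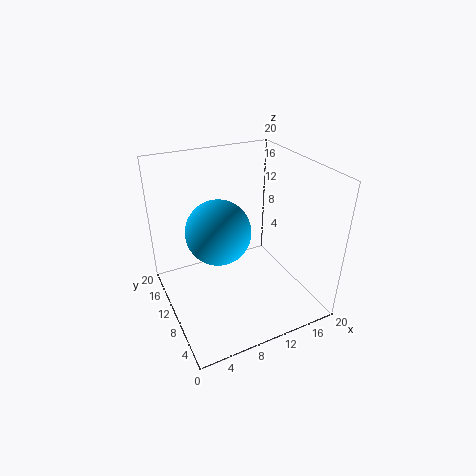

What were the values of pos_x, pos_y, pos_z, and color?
pos_x = 7.5; pos_y = 11; pos_z = 11; color = 'deepskyblue'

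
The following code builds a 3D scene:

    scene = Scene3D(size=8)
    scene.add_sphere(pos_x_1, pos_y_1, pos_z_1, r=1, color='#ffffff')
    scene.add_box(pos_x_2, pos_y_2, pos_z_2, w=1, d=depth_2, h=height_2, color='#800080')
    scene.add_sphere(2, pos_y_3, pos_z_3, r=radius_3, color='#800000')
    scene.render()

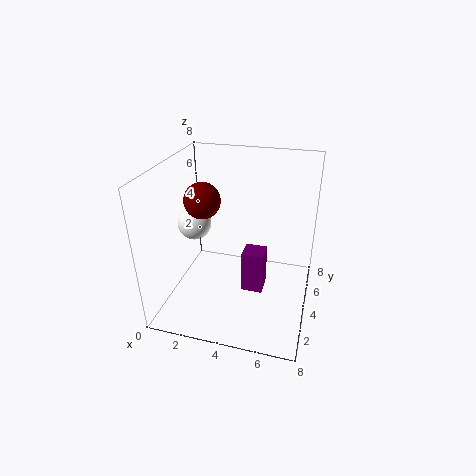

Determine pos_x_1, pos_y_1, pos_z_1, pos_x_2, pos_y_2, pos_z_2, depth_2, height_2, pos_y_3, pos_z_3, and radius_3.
pos_x_1 = 1; pos_y_1 = 5; pos_z_1 = 4; pos_x_2 = 5; pos_y_2 = 1; pos_z_2 = 3; depth_2 = 1; height_2 = 2; pos_y_3 = 4; pos_z_3 = 6; radius_3 = 1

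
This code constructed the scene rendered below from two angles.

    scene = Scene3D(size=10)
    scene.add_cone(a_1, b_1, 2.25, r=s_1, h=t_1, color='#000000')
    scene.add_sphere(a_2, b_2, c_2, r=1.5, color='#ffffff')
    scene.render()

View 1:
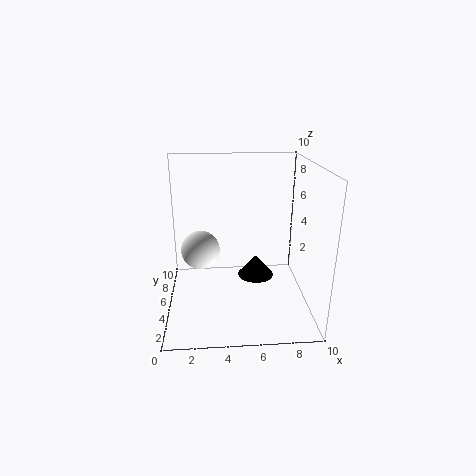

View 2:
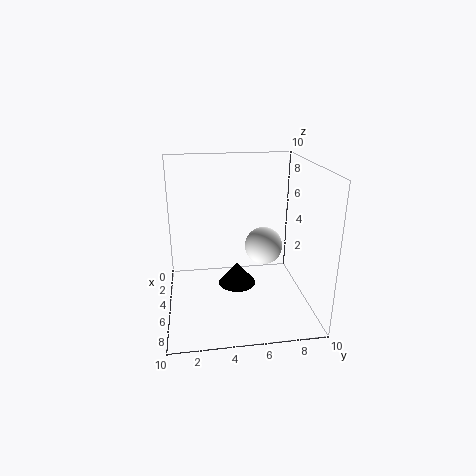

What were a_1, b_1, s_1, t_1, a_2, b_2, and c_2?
a_1 = 6.25, b_1 = 4.75, s_1 = 1.25, t_1 = 1.5, a_2 = 2.25, b_2 = 7.5, c_2 = 3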